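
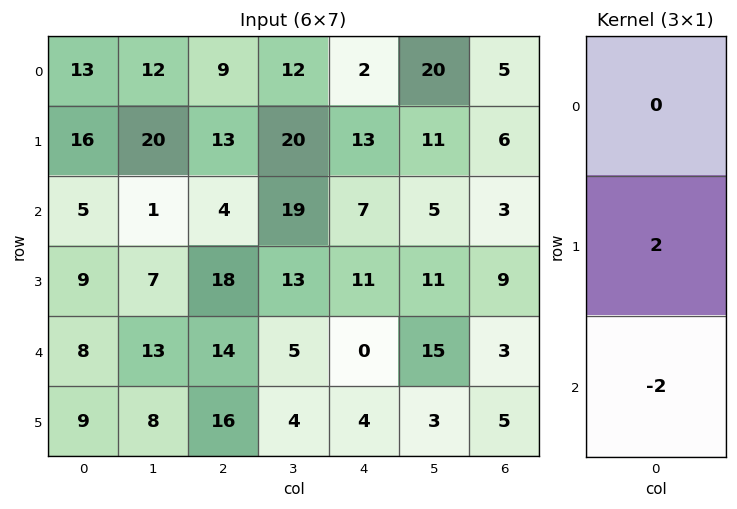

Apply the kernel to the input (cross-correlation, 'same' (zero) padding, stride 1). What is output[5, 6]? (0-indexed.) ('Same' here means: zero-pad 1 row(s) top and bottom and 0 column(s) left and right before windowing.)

The receptive field on the zero-padded input at this output position is [3 / 5 / 0]. Elementwise product with the kernel and sum: 5·2 + 0·-2.

10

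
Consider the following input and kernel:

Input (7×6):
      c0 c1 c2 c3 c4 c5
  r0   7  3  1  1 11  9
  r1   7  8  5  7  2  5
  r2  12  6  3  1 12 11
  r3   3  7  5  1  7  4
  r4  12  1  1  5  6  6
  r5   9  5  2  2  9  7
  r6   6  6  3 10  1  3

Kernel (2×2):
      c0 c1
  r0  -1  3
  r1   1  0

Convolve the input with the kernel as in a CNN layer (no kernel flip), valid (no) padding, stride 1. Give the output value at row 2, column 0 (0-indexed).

9

The receptive field on the input at this output position is [12 6 / 3 7]. Elementwise product with the kernel and sum: 12·-1 + 6·3 + 3·1.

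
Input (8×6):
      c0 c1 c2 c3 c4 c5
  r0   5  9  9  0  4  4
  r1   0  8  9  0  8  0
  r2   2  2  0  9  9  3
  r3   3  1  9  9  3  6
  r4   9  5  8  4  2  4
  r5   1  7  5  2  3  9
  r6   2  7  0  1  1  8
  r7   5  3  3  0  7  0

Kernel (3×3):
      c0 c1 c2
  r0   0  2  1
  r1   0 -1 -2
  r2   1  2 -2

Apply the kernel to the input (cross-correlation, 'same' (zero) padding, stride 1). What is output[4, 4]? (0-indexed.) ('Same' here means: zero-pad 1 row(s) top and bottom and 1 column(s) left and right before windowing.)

The receptive field on the zero-padded input at this output position is [9 3 6 / 4 2 4 / 2 3 9]. Elementwise product with the kernel and sum: 3·2 + 6·1 + 2·-1 + 4·-2 + 2·1 + 3·2 + 9·-2.

-8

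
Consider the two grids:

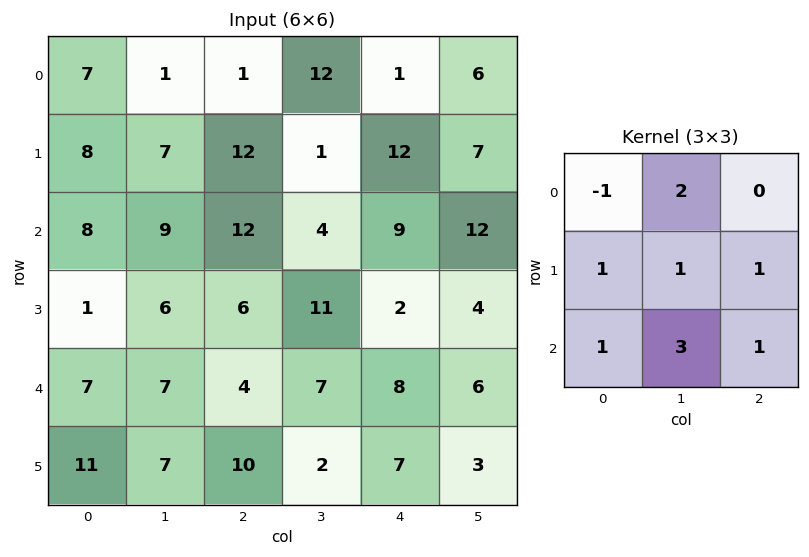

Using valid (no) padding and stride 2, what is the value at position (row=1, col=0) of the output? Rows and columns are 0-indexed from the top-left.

The receptive field on the input at this output position is [8 9 12 / 1 6 6 / 7 7 4]. Elementwise product with the kernel and sum: 8·-1 + 9·2 + 1·1 + 6·1 + 6·1 + 7·1 + 7·3 + 4·1.

55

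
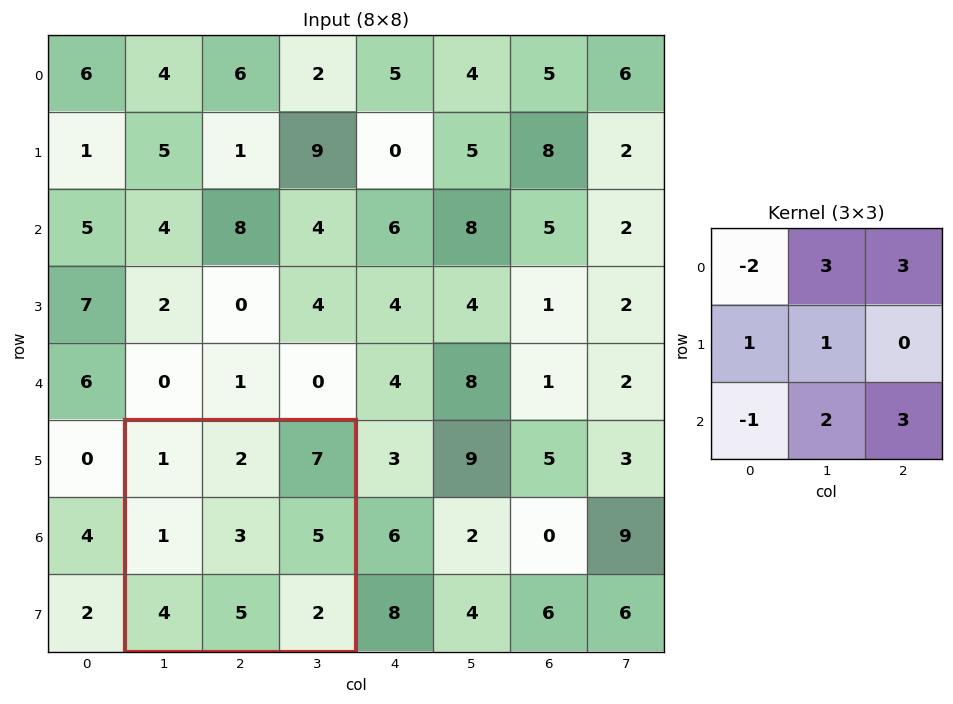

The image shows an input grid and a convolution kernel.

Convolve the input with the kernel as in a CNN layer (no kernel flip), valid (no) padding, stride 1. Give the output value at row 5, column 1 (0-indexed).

The receptive field on the input at this output position is [1 2 7 / 1 3 5 / 4 5 2]. Elementwise product with the kernel and sum: 1·-2 + 2·3 + 7·3 + 1·1 + 3·1 + 4·-1 + 5·2 + 2·3.

41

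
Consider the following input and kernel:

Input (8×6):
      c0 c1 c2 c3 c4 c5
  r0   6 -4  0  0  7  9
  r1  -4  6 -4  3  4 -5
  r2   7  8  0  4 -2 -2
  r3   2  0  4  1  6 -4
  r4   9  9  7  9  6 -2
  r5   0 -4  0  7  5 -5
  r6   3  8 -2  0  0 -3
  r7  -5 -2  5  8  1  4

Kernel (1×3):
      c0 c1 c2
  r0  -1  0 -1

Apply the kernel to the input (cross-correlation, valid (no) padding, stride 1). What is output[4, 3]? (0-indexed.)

The receptive field on the input at this output position is [9 6 -2]. Elementwise product with the kernel and sum: 9·-1 + -2·-1.

-7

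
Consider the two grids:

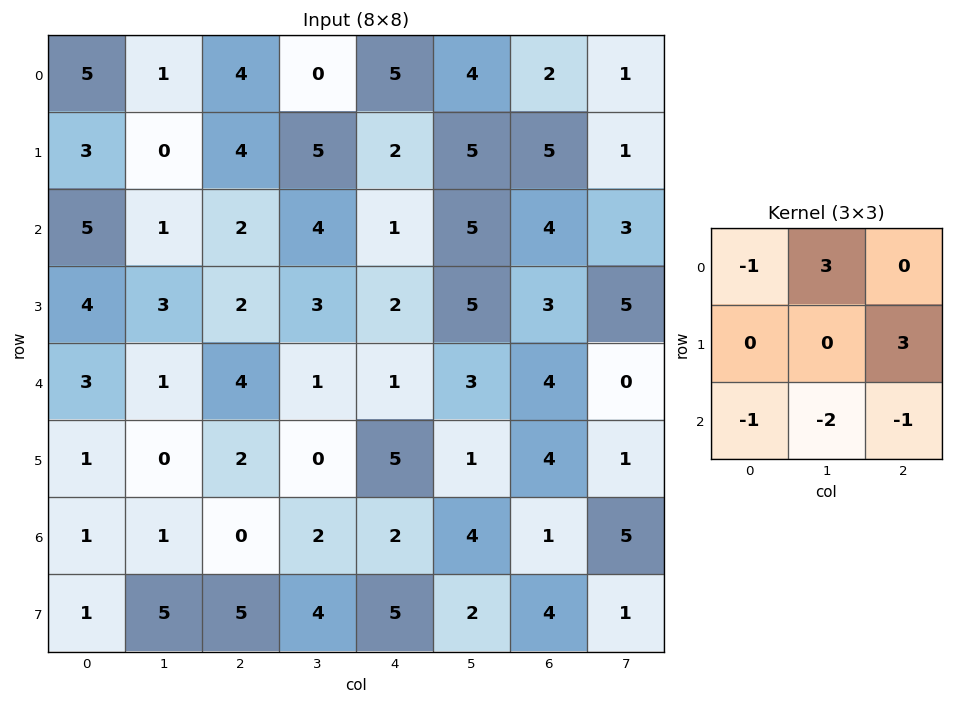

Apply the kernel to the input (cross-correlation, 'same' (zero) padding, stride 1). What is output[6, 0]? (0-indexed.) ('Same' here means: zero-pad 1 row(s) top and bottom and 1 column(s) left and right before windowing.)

-1

The receptive field on the zero-padded input at this output position is [0 1 0 / 0 1 1 / 0 1 5]. Elementwise product with the kernel and sum: 0·-1 + 1·3 + 1·3 + 0·-1 + 1·-2 + 5·-1.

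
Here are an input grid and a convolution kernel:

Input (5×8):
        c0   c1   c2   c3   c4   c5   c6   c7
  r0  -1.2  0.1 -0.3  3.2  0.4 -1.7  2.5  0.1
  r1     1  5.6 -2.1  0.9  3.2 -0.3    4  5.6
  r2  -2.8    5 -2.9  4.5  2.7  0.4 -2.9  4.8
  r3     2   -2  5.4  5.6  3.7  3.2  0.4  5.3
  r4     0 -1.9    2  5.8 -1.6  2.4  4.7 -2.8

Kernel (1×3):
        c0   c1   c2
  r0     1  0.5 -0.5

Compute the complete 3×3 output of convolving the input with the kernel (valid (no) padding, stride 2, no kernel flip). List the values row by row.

Output[0,0]: The receptive field on the input at this output position is [-1.2 0.1 -0.3]. Elementwise product with the kernel and sum: -1.2·1 + 0.1·0.5 + -0.3·-0.5.

-1 1.1 -1.7
1.15 -2 4.35
-1.95 5.7 -2.75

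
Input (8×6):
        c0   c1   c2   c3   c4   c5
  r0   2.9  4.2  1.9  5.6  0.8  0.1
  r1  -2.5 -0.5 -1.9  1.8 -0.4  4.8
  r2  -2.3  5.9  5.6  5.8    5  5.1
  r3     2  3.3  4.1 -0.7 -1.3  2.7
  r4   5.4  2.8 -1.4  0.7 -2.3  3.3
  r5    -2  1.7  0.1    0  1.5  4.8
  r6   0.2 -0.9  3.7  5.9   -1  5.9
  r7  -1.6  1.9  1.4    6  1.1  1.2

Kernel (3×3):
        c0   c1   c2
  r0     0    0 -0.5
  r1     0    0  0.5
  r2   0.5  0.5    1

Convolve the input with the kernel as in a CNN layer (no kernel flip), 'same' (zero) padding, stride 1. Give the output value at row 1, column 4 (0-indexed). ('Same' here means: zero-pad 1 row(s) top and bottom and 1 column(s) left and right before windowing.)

12.85

The receptive field on the zero-padded input at this output position is [5.6 0.8 0.1 / 1.8 -0.4 4.8 / 5.8 5 5.1]. Elementwise product with the kernel and sum: 0.1·-0.5 + 4.8·0.5 + 5.8·0.5 + 5·0.5 + 5.1·1.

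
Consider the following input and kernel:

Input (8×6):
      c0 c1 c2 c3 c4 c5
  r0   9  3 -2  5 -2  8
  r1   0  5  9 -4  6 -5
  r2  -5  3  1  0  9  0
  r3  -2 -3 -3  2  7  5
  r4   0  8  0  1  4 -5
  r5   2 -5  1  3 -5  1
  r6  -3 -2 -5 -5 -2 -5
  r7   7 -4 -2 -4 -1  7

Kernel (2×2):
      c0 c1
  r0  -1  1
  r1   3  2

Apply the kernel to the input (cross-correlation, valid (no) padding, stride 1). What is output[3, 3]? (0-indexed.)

16

The receptive field on the input at this output position is [2 7 / 1 4]. Elementwise product with the kernel and sum: 2·-1 + 7·1 + 1·3 + 4·2.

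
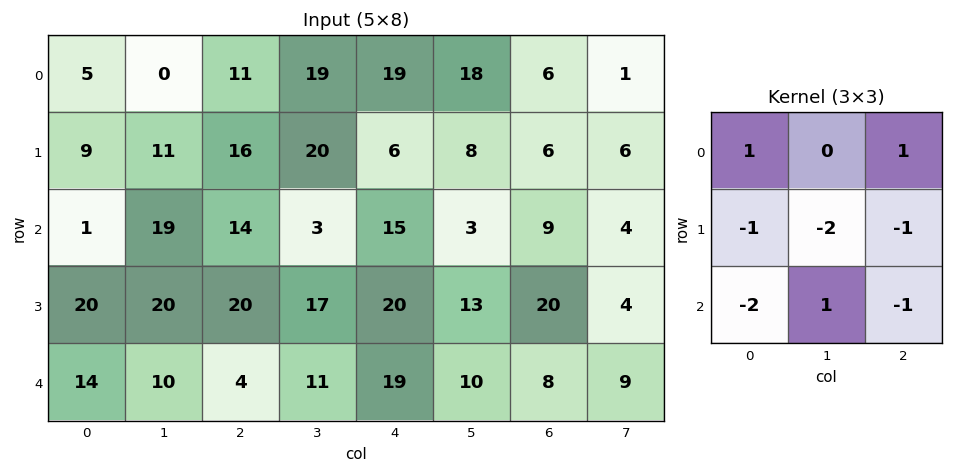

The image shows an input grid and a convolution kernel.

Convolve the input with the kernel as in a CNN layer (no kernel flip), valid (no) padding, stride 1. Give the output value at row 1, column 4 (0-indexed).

-65

The receptive field on the input at this output position is [6 8 6 / 15 3 9 / 20 13 20]. Elementwise product with the kernel and sum: 6·1 + 6·1 + 15·-1 + 3·-2 + 9·-1 + 20·-2 + 13·1 + 20·-1.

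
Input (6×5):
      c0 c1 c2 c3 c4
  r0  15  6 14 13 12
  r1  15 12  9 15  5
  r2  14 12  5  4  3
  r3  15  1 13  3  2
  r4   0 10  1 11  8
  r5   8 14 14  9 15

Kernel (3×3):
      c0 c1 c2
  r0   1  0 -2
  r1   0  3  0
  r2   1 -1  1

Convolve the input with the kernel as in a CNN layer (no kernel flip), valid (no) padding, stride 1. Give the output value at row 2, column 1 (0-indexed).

63

The receptive field on the input at this output position is [12 5 4 / 1 13 3 / 10 1 11]. Elementwise product with the kernel and sum: 12·1 + 4·-2 + 13·3 + 10·1 + 1·-1 + 11·1.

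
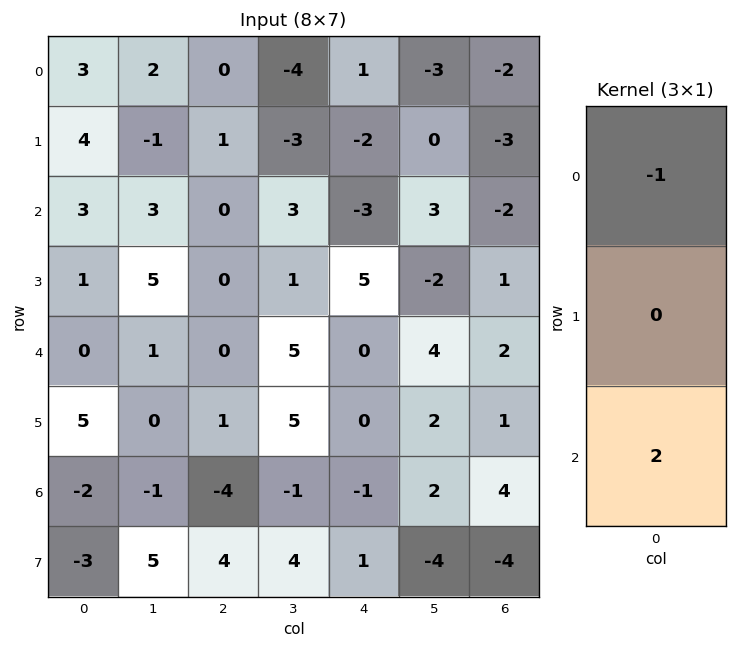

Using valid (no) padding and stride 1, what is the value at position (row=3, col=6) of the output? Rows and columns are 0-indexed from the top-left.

The receptive field on the input at this output position is [1 / 2 / 1]. Elementwise product with the kernel and sum: 1·-1 + 1·2.

1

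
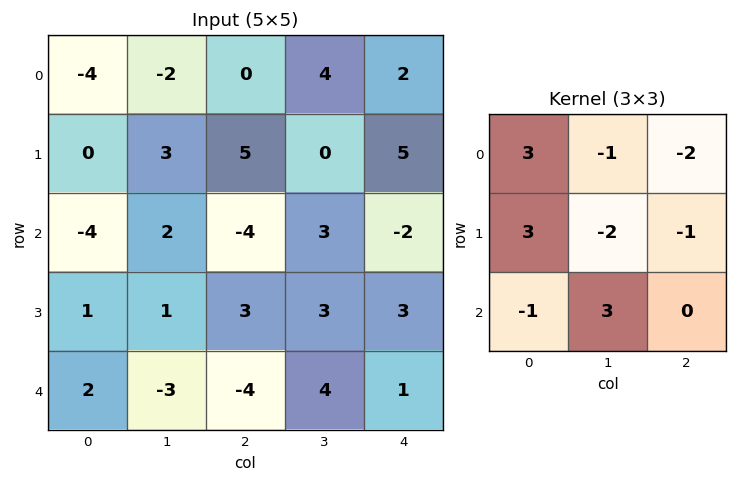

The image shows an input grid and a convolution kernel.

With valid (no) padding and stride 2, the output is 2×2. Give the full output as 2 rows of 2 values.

Output[0,0]: The receptive field on the input at this output position is [-4 -2 0 / 0 3 5 / -4 2 -4]. Elementwise product with the kernel and sum: -4·3 + -2·-1 + 0·-2 + 0·3 + 3·-2 + 5·-1 + -4·-1 + 2·3.
Output[0,1]: The receptive field on the input at this output position is [0 4 2 / 5 0 5 / -4 3 -2]. Elementwise product with the kernel and sum: 0·3 + 4·-1 + 2·-2 + 5·3 + 0·-2 + 5·-1 + -4·-1 + 3·3.

-11 15
-19 5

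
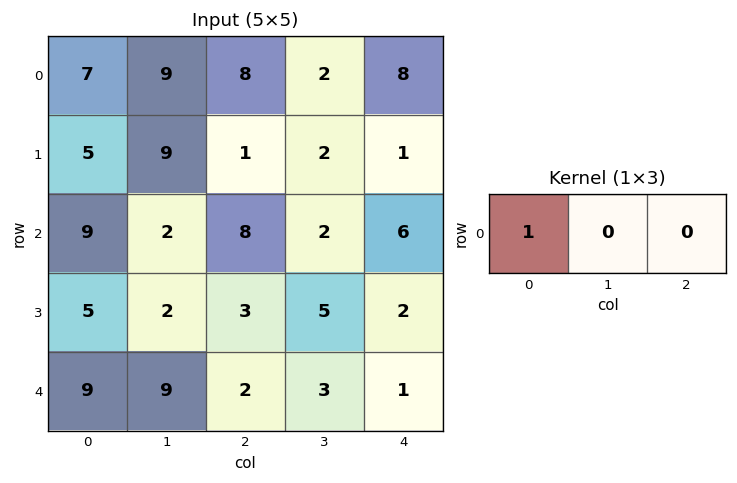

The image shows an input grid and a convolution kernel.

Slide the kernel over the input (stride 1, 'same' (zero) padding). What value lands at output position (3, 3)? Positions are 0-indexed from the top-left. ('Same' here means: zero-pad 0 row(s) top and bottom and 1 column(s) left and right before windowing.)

3

The receptive field on the zero-padded input at this output position is [3 5 2]. Elementwise product with the kernel and sum: 3·1.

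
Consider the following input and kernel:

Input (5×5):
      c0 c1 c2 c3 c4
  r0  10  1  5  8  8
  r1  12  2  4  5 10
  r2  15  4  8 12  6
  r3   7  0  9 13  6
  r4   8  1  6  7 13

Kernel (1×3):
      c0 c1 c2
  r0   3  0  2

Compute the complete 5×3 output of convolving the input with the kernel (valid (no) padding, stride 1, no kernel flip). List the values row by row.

40 19 31
44 16 32
61 36 36
39 26 39
36 17 44

Output[0,0]: The receptive field on the input at this output position is [10 1 5]. Elementwise product with the kernel and sum: 10·3 + 5·2.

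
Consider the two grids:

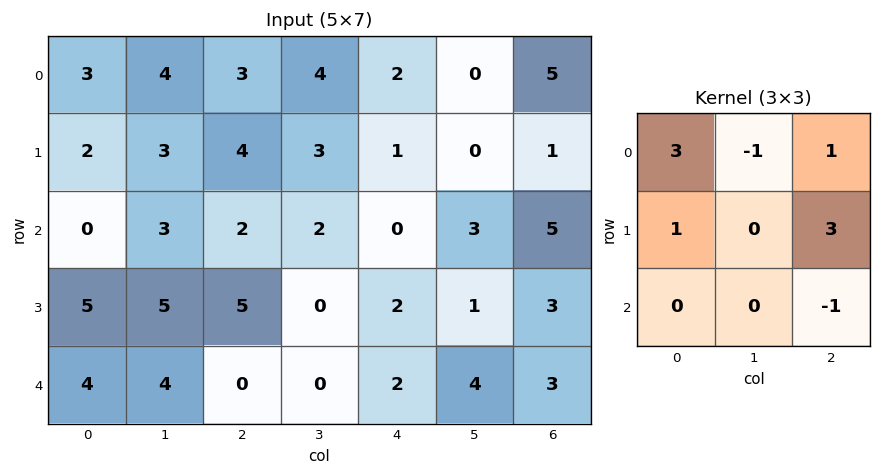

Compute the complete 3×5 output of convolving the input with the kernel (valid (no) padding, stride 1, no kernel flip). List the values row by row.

20 23 14 10 10
8 17 10 18 16
19 14 13 8 10

Output[0,0]: The receptive field on the input at this output position is [3 4 3 / 2 3 4 / 0 3 2]. Elementwise product with the kernel and sum: 3·3 + 4·-1 + 3·1 + 2·1 + 4·3 + 2·-1.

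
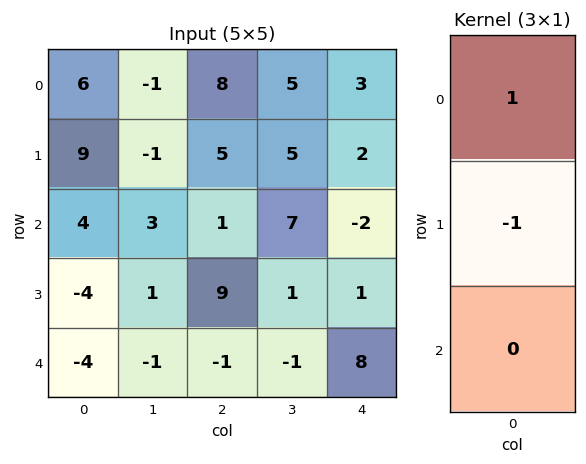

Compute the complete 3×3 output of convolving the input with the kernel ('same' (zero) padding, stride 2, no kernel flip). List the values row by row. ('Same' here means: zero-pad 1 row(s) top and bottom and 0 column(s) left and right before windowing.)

-6 -8 -3
5 4 4
0 10 -7

Output[0,0]: The receptive field on the zero-padded input at this output position is [0 / 6 / 9]. Elementwise product with the kernel and sum: 0·1 + 6·-1.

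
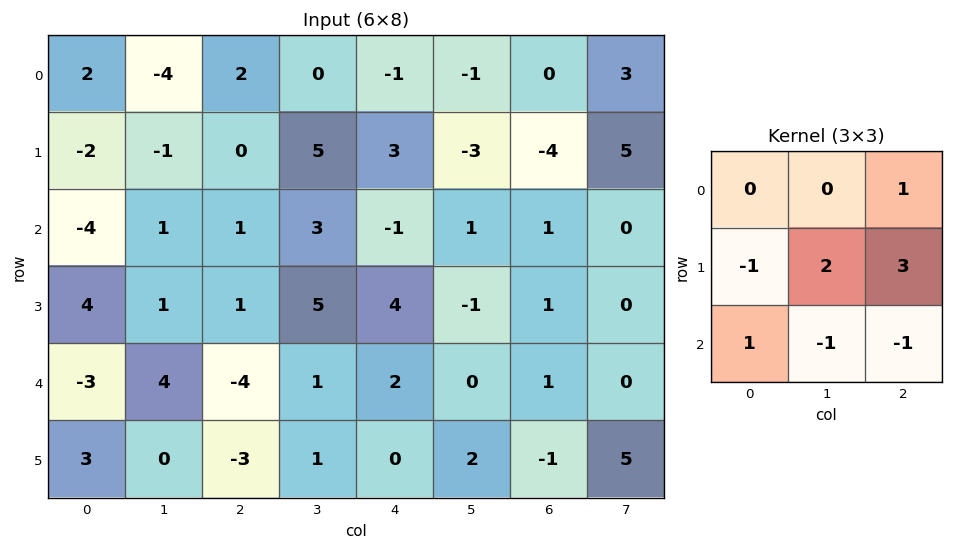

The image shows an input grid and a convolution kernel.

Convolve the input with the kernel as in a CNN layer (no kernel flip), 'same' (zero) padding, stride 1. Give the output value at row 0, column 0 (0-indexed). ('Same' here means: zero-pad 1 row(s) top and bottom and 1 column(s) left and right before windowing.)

-5

The receptive field on the zero-padded input at this output position is [0 0 0 / 0 2 -4 / 0 -2 -1]. Elementwise product with the kernel and sum: 0·1 + 0·-1 + 2·2 + -4·3 + 0·1 + -2·-1 + -1·-1.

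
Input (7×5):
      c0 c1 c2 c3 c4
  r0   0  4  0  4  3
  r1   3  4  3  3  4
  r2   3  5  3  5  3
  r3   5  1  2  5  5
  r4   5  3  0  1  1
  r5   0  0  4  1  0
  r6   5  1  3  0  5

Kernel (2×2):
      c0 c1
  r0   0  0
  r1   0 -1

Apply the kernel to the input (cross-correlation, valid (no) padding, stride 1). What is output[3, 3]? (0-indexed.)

-1

The receptive field on the input at this output position is [5 5 / 1 1]. Elementwise product with the kernel and sum: 1·-1.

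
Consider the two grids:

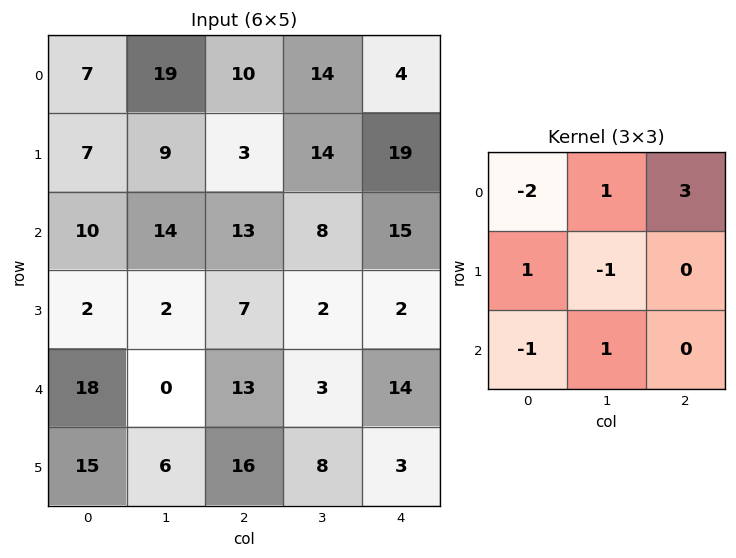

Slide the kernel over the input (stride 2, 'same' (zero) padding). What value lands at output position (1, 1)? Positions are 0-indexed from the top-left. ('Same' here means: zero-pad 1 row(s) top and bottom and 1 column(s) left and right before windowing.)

33

The receptive field on the zero-padded input at this output position is [9 3 14 / 14 13 8 / 2 7 2]. Elementwise product with the kernel and sum: 9·-2 + 3·1 + 14·3 + 14·1 + 13·-1 + 2·-1 + 7·1.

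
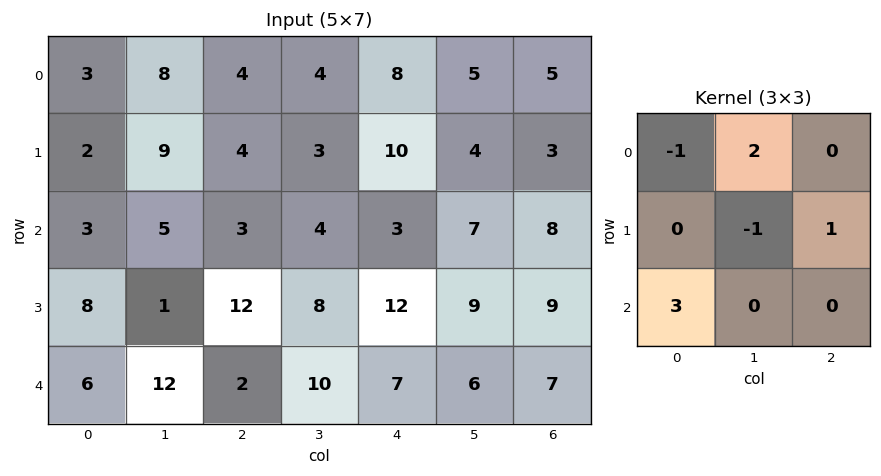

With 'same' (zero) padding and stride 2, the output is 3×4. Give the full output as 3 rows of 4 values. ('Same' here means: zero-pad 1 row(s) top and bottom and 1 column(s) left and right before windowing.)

Output[0,0]: The receptive field on the zero-padded input at this output position is [0 0 0 / 0 3 8 / 0 2 9]. Elementwise product with the kernel and sum: 0·-1 + 0·2 + 3·-1 + 8·1 + 0·3.

5 27 6 7
6 3 45 21
22 31 15 2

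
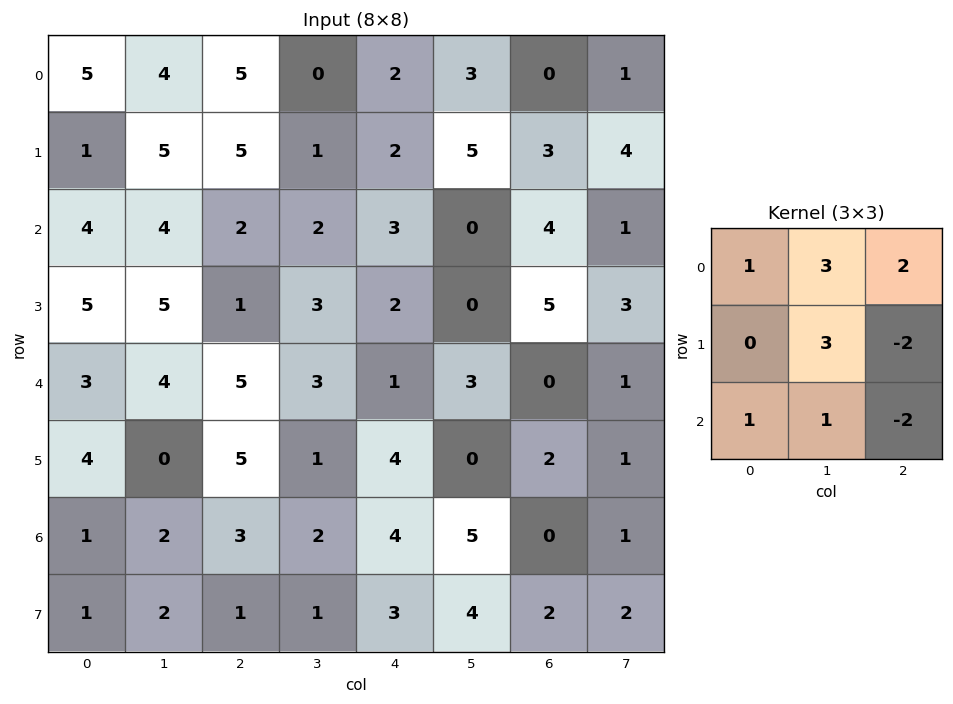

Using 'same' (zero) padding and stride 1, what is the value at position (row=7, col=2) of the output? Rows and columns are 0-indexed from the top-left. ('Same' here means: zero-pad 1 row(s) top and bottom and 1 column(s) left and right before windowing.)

16

The receptive field on the zero-padded input at this output position is [2 3 2 / 2 1 1 / 0 0 0]. Elementwise product with the kernel and sum: 2·1 + 3·3 + 2·2 + 1·3 + 1·-2 + 0·1 + 0·1 + 0·-2.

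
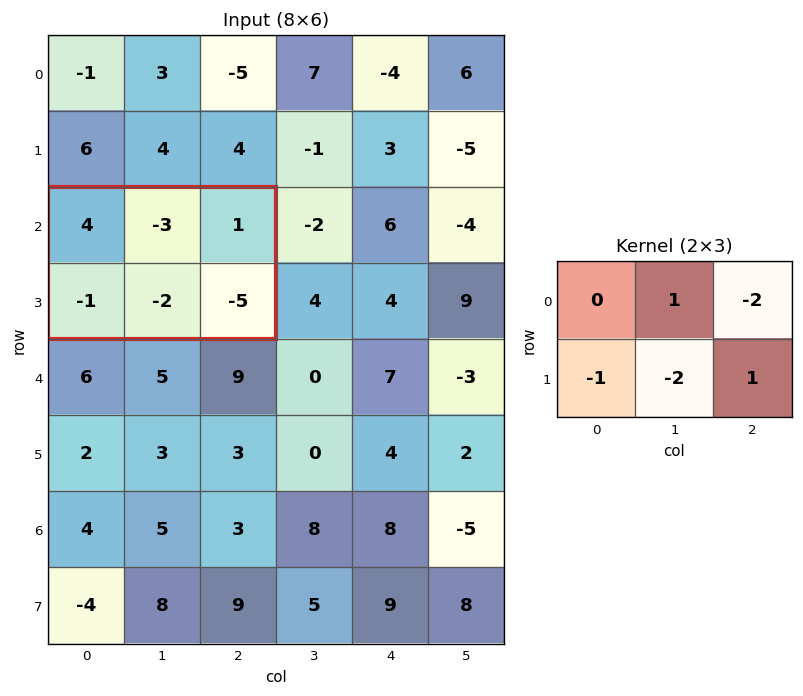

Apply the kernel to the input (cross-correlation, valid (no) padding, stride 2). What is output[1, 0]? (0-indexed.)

-5

The receptive field on the input at this output position is [4 -3 1 / -1 -2 -5]. Elementwise product with the kernel and sum: -3·1 + 1·-2 + -1·-1 + -2·-2 + -5·1.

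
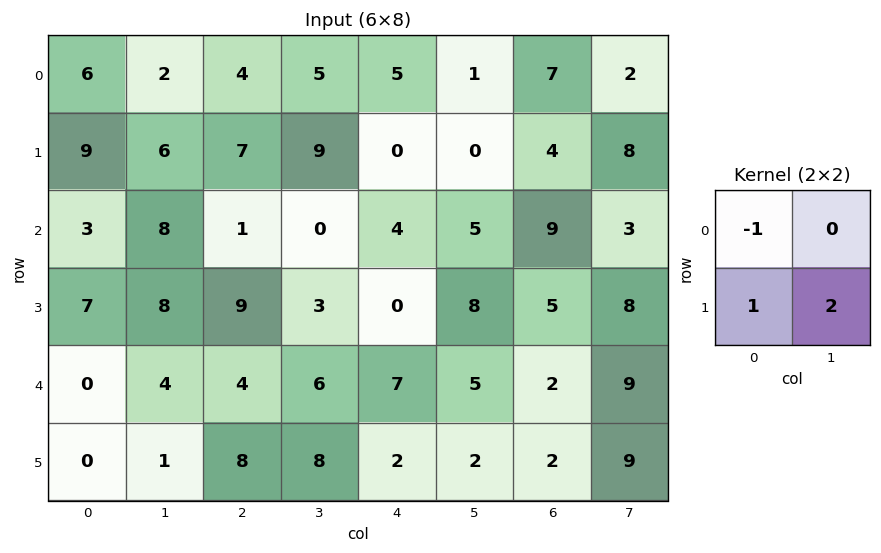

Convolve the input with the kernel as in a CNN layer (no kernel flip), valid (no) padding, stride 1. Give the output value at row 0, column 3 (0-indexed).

The receptive field on the input at this output position is [5 5 / 9 0]. Elementwise product with the kernel and sum: 5·-1 + 9·1 + 0·2.

4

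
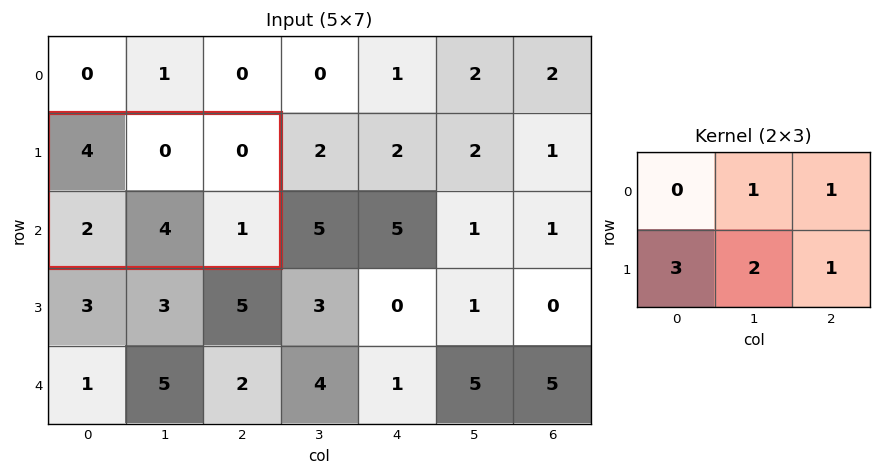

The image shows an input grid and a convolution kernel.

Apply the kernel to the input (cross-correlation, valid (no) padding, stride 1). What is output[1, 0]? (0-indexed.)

15

The receptive field on the input at this output position is [4 0 0 / 2 4 1]. Elementwise product with the kernel and sum: 0·1 + 0·1 + 2·3 + 4·2 + 1·1.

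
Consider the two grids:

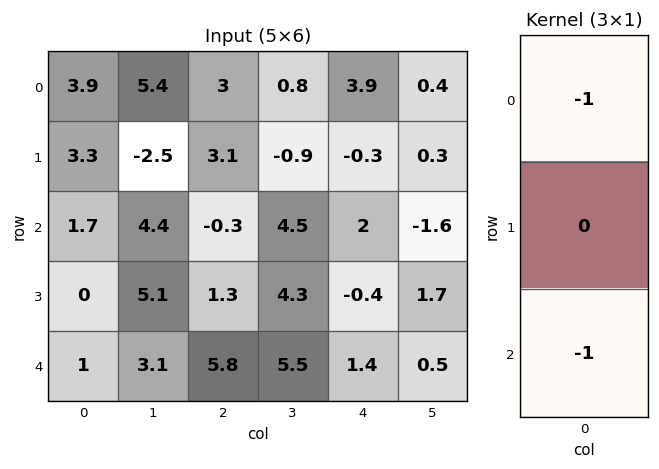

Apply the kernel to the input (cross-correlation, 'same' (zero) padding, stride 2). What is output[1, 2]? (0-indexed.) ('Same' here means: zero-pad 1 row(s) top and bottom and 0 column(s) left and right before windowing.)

0.7

The receptive field on the zero-padded input at this output position is [-0.3 / 2 / -0.4]. Elementwise product with the kernel and sum: -0.3·-1 + -0.4·-1.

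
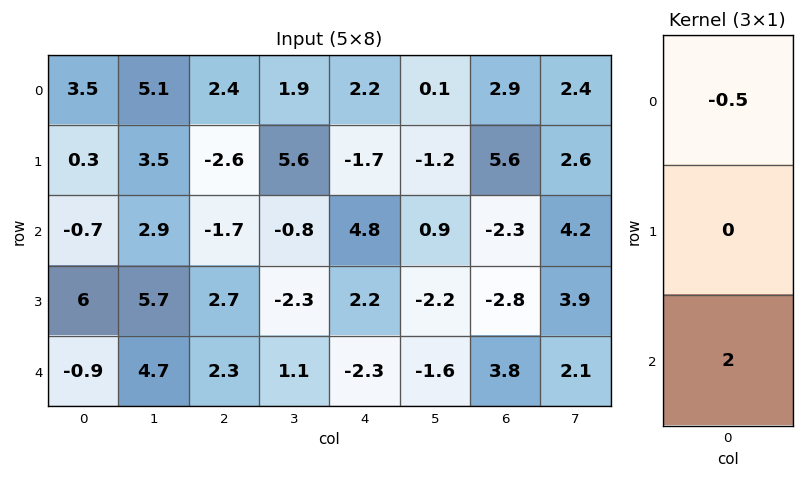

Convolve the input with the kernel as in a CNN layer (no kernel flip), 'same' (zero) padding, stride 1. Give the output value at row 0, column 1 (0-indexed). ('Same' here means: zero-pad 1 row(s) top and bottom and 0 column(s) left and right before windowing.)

The receptive field on the zero-padded input at this output position is [0 / 5.1 / 3.5]. Elementwise product with the kernel and sum: 0·-0.5 + 3.5·2.

7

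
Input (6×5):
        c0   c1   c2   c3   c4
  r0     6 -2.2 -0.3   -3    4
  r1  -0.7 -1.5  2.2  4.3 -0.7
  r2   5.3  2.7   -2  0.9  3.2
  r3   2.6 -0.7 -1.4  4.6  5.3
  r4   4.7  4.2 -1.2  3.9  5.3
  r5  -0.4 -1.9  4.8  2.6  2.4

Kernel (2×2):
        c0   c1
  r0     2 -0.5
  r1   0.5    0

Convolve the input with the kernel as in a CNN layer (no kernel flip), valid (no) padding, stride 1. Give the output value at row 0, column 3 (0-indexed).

-5.85

The receptive field on the input at this output position is [-3 4 / 4.3 -0.7]. Elementwise product with the kernel and sum: -3·2 + 4·-0.5 + 4.3·0.5.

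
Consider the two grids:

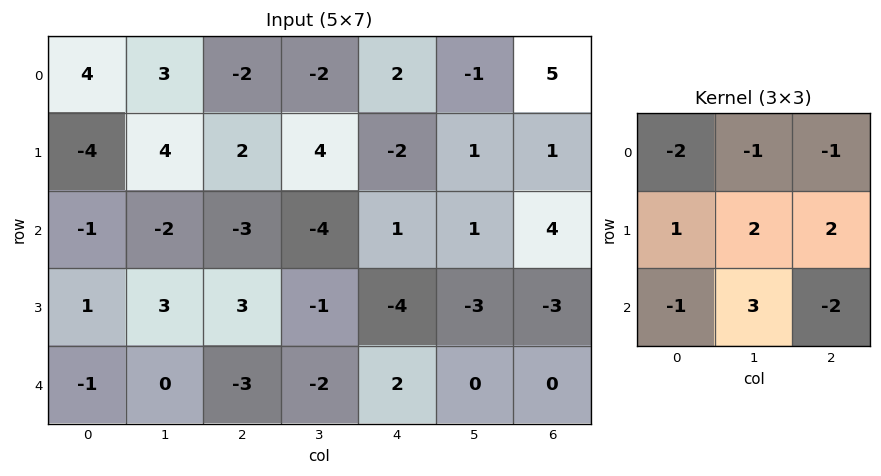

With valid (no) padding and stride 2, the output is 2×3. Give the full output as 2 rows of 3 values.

Output[0,0]: The receptive field on the input at this output position is [4 3 -2 / -4 4 2 / -1 -2 -3]. Elementwise product with the kernel and sum: 4·-2 + 3·-1 + -2·-1 + -4·1 + 4·2 + 2·2 + -1·-1 + -2·3 + -3·-2.

0 -1 -12
27 -5 -25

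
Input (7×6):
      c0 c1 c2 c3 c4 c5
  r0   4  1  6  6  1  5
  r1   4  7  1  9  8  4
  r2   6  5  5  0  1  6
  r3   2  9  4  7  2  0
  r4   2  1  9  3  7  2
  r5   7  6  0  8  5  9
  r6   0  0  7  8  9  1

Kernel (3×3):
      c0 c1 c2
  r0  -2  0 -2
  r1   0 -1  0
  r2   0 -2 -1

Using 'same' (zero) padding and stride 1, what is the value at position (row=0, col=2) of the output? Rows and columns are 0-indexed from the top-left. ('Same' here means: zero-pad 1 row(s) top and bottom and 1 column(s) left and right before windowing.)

The receptive field on the zero-padded input at this output position is [0 0 0 / 1 6 6 / 7 1 9]. Elementwise product with the kernel and sum: 0·-2 + 0·-2 + 6·-1 + 1·-2 + 9·-1.

-17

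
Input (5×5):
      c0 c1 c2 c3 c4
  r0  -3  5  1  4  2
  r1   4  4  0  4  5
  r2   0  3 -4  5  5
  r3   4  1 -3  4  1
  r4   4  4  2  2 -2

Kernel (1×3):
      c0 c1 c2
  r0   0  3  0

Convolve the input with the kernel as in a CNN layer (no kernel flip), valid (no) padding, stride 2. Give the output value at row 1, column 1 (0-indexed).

15

The receptive field on the input at this output position is [-4 5 5]. Elementwise product with the kernel and sum: 5·3.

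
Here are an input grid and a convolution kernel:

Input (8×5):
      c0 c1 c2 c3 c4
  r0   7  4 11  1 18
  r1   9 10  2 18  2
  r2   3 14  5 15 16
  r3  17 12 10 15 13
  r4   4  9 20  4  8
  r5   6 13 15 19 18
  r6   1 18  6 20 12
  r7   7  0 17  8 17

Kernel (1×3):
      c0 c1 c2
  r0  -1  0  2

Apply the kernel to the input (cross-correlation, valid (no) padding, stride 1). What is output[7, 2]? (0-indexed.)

The receptive field on the input at this output position is [17 8 17]. Elementwise product with the kernel and sum: 17·-1 + 17·2.

17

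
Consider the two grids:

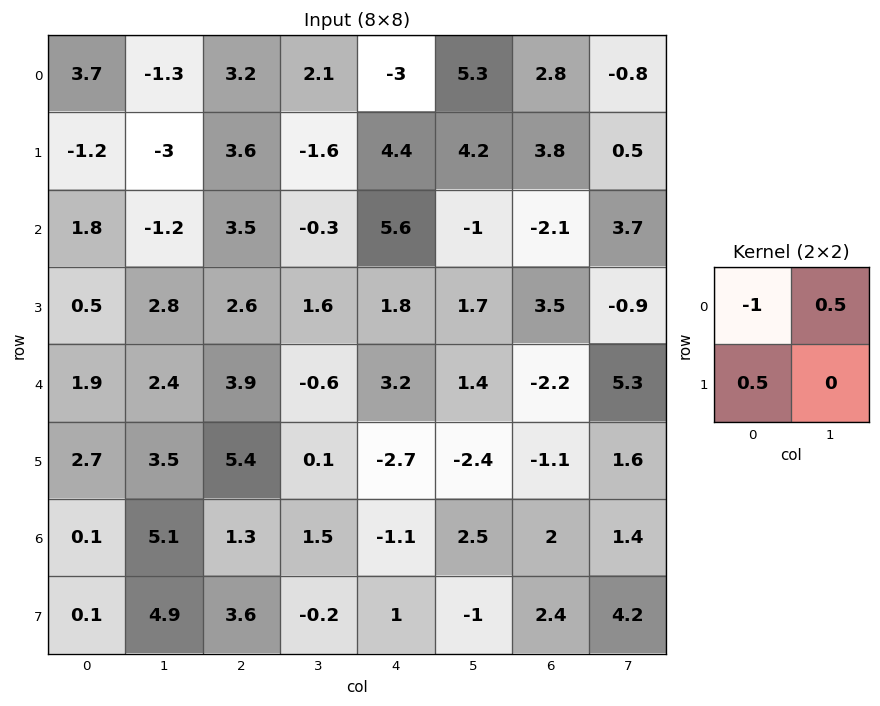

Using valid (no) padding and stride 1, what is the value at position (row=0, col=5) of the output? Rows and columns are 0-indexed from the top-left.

The receptive field on the input at this output position is [5.3 2.8 / 4.2 3.8]. Elementwise product with the kernel and sum: 5.3·-1 + 2.8·0.5 + 4.2·0.5.

-1.8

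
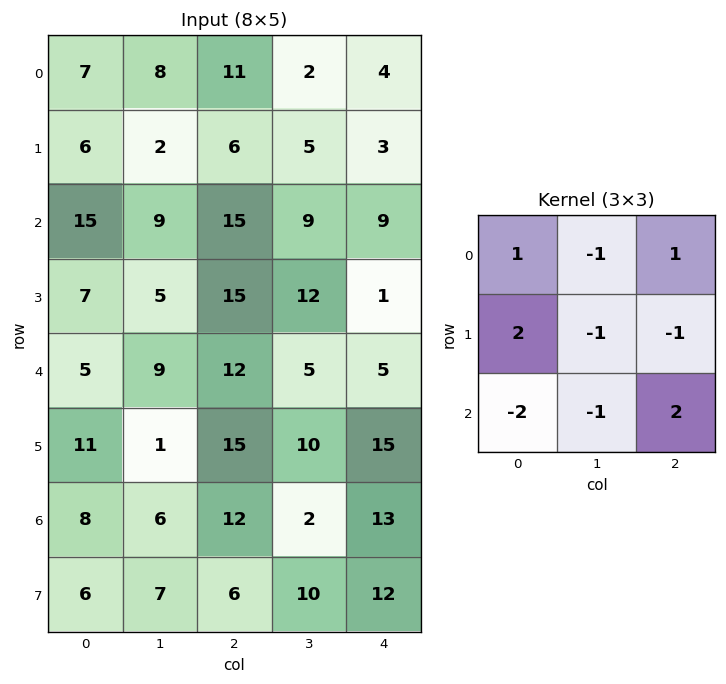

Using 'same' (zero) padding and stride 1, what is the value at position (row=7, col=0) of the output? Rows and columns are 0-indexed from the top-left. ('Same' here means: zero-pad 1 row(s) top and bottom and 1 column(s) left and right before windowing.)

The receptive field on the zero-padded input at this output position is [0 8 6 / 0 6 7 / 0 0 0]. Elementwise product with the kernel and sum: 0·1 + 8·-1 + 6·1 + 0·2 + 6·-1 + 7·-1 + 0·-2 + 0·-1 + 0·2.

-15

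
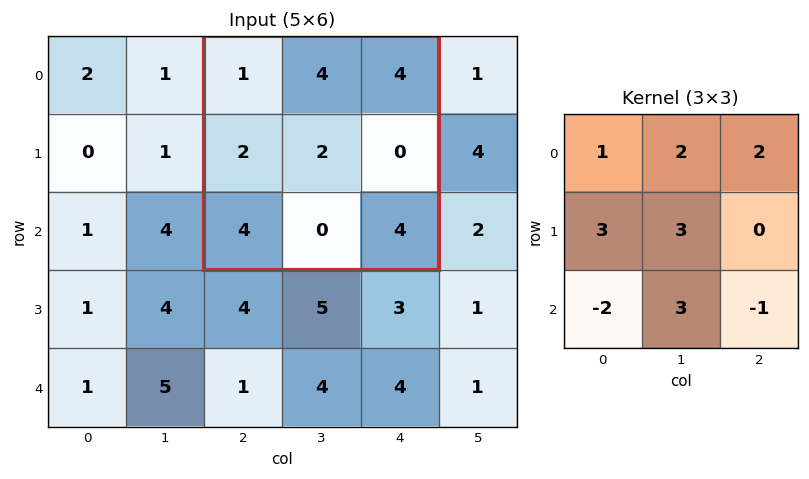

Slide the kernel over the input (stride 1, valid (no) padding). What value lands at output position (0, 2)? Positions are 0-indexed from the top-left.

17

The receptive field on the input at this output position is [1 4 4 / 2 2 0 / 4 0 4]. Elementwise product with the kernel and sum: 1·1 + 4·2 + 4·2 + 2·3 + 2·3 + 4·-2 + 0·3 + 4·-1.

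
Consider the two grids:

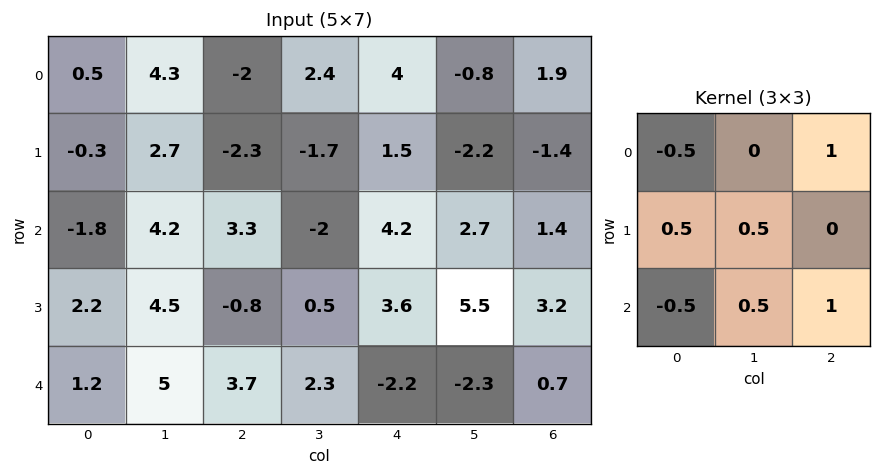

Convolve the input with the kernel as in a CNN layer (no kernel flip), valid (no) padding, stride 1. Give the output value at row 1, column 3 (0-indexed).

The receptive field on the input at this output position is [-1.7 1.5 -2.2 / -2 4.2 2.7 / 0.5 3.6 5.5]. Elementwise product with the kernel and sum: -1.7·-0.5 + -2.2·1 + -2·0.5 + 4.2·0.5 + 0.5·-0.5 + 3.6·0.5 + 5.5·1.

6.8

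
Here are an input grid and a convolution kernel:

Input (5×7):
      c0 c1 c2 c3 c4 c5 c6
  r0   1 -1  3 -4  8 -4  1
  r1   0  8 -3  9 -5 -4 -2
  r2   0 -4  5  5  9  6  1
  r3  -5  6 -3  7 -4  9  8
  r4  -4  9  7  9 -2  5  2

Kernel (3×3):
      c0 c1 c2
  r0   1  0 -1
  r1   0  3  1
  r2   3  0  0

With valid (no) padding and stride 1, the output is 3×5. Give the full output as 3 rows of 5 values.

19 -9 32 -4 20
-19 37 17 67 4
-2 16 34 23 37

Output[0,0]: The receptive field on the input at this output position is [1 -1 3 / 0 8 -3 / 0 -4 5]. Elementwise product with the kernel and sum: 1·1 + 3·-1 + 8·3 + -3·1 + 0·3.
Output[0,1]: The receptive field on the input at this output position is [-1 3 -4 / 8 -3 9 / -4 5 5]. Elementwise product with the kernel and sum: -1·1 + -4·-1 + -3·3 + 9·1 + -4·3.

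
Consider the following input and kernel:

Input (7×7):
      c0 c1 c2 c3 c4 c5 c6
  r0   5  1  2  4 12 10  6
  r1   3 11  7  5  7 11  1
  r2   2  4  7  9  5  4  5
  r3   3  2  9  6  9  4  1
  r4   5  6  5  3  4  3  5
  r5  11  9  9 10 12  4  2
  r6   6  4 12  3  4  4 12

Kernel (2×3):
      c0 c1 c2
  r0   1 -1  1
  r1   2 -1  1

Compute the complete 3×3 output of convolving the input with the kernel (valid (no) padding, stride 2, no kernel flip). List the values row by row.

Output[0,0]: The receptive field on the input at this output position is [5 1 2 / 3 11 7]. Elementwise product with the kernel and sum: 5·1 + 1·-1 + 2·1 + 3·2 + 11·-1 + 7·1.
Output[0,1]: The receptive field on the input at this output position is [2 4 12 / 7 5 7]. Elementwise product with the kernel and sum: 2·1 + 4·-1 + 12·1 + 7·2 + 5·-1 + 7·1.

8 26 12
18 24 21
26 26 28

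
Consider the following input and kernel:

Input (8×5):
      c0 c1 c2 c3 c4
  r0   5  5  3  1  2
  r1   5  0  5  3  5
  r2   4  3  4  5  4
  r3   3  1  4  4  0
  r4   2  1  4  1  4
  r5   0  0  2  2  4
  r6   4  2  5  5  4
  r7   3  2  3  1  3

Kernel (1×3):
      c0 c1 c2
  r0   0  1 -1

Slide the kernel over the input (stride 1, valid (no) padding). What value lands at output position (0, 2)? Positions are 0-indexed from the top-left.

The receptive field on the input at this output position is [3 1 2]. Elementwise product with the kernel and sum: 1·1 + 2·-1.

-1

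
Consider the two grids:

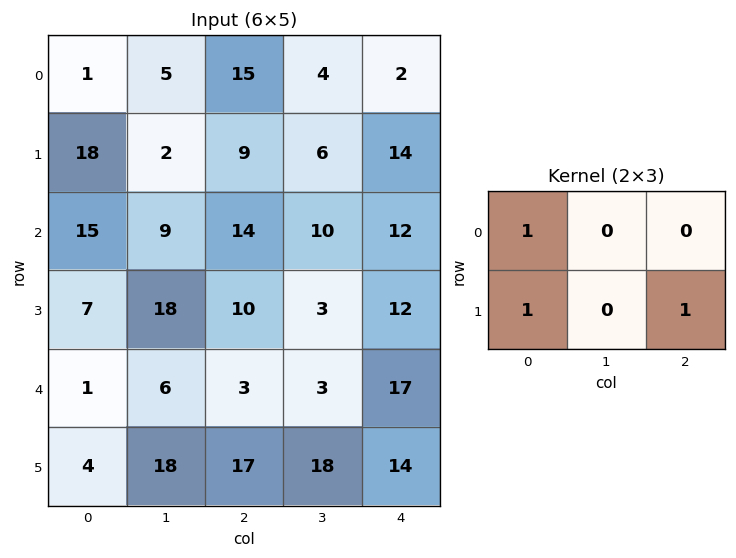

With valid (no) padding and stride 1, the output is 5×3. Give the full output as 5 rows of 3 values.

Output[0,0]: The receptive field on the input at this output position is [1 5 15 / 18 2 9]. Elementwise product with the kernel and sum: 1·1 + 18·1 + 9·1.
Output[0,1]: The receptive field on the input at this output position is [5 15 4 / 2 9 6]. Elementwise product with the kernel and sum: 5·1 + 2·1 + 6·1.

28 13 38
47 21 35
32 30 36
11 27 30
22 42 34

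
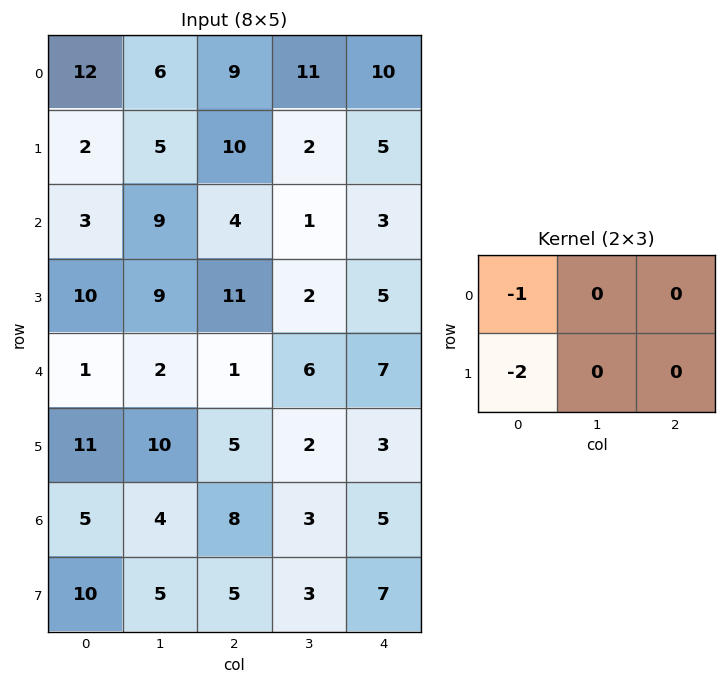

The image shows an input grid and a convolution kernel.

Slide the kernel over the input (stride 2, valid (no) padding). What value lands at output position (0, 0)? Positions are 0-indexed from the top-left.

-16

The receptive field on the input at this output position is [12 6 9 / 2 5 10]. Elementwise product with the kernel and sum: 12·-1 + 2·-2.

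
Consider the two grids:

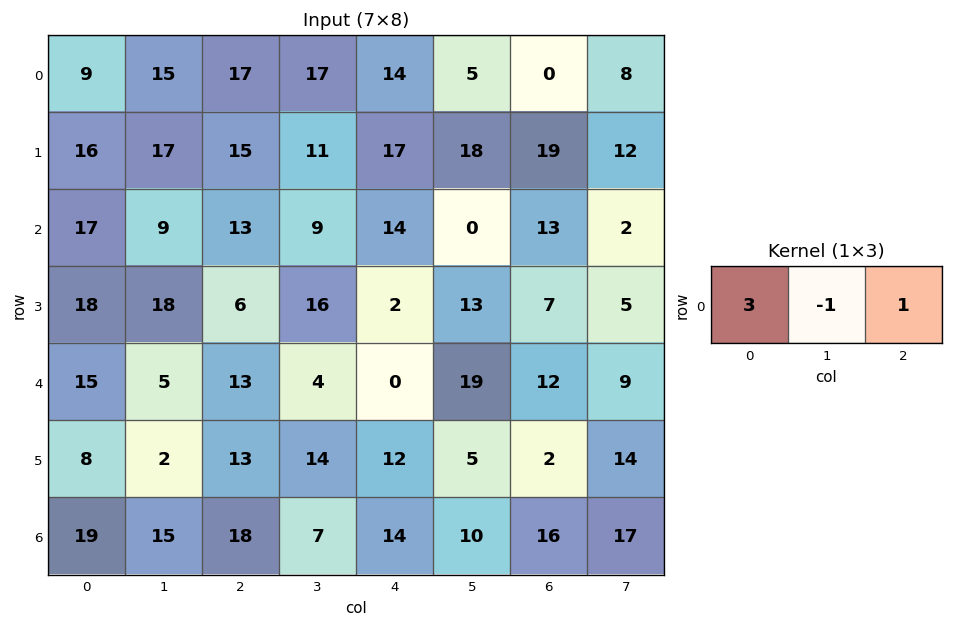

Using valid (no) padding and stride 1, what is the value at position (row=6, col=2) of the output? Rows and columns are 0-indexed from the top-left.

61

The receptive field on the input at this output position is [18 7 14]. Elementwise product with the kernel and sum: 18·3 + 7·-1 + 14·1.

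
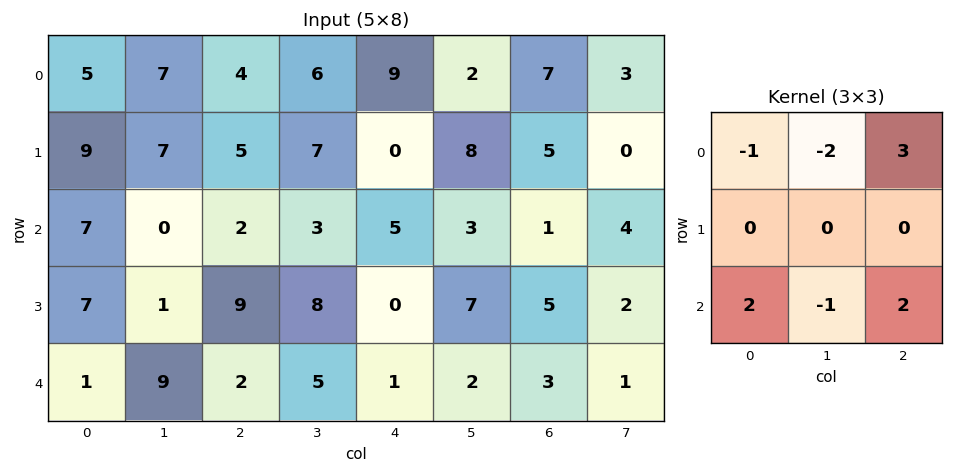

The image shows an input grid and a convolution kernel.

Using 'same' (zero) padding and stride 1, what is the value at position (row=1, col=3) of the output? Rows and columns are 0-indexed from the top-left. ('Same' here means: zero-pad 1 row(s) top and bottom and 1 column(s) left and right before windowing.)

The receptive field on the zero-padded input at this output position is [4 6 9 / 5 7 0 / 2 3 5]. Elementwise product with the kernel and sum: 4·-1 + 6·-2 + 9·3 + 2·2 + 3·-1 + 5·2.

22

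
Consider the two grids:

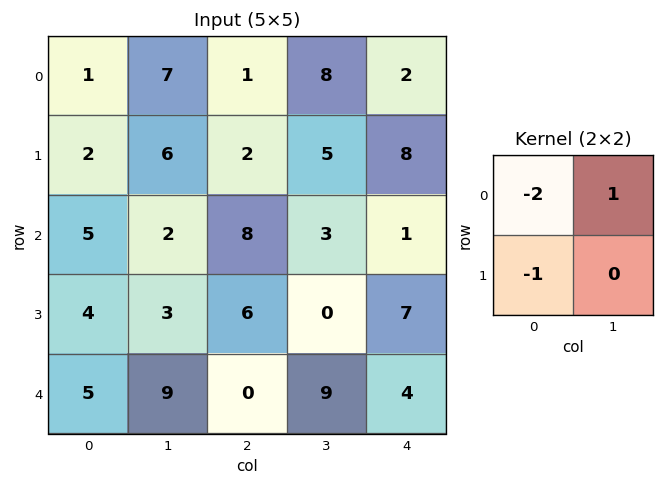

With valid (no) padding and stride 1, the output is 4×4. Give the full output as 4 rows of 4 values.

3 -19 4 -19
-3 -12 -7 -5
-12 1 -19 -5
-10 -9 -12 -2

Output[0,0]: The receptive field on the input at this output position is [1 7 / 2 6]. Elementwise product with the kernel and sum: 1·-2 + 7·1 + 2·-1.
Output[0,1]: The receptive field on the input at this output position is [7 1 / 6 2]. Elementwise product with the kernel and sum: 7·-2 + 1·1 + 6·-1.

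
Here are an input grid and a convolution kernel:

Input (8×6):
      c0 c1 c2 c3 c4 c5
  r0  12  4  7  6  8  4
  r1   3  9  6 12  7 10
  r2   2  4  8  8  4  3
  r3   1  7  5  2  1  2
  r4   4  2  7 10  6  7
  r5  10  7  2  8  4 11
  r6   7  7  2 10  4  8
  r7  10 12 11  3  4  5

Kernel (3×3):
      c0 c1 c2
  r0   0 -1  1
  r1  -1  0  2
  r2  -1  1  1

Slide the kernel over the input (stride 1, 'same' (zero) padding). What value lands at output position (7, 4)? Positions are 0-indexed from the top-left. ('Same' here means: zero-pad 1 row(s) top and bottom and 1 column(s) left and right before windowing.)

The receptive field on the zero-padded input at this output position is [10 4 8 / 3 4 5 / 0 0 0]. Elementwise product with the kernel and sum: 4·-1 + 8·1 + 3·-1 + 5·2 + 0·-1 + 0·1 + 0·1.

11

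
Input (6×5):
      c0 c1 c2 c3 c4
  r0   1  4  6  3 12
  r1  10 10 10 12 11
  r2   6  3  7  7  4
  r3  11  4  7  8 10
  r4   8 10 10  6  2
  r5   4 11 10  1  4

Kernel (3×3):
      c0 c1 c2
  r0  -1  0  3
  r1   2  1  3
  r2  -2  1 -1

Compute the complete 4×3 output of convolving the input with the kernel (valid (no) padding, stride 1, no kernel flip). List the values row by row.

Output[0,0]: The receptive field on the input at this output position is [1 4 6 / 10 10 10 / 6 3 7]. Elementwise product with the kernel and sum: 1·-1 + 6·3 + 10·2 + 10·1 + 10·3 + 6·-2 + 3·1 + 7·-1.

61 65 84
31 51 40
46 41 41
59 55 32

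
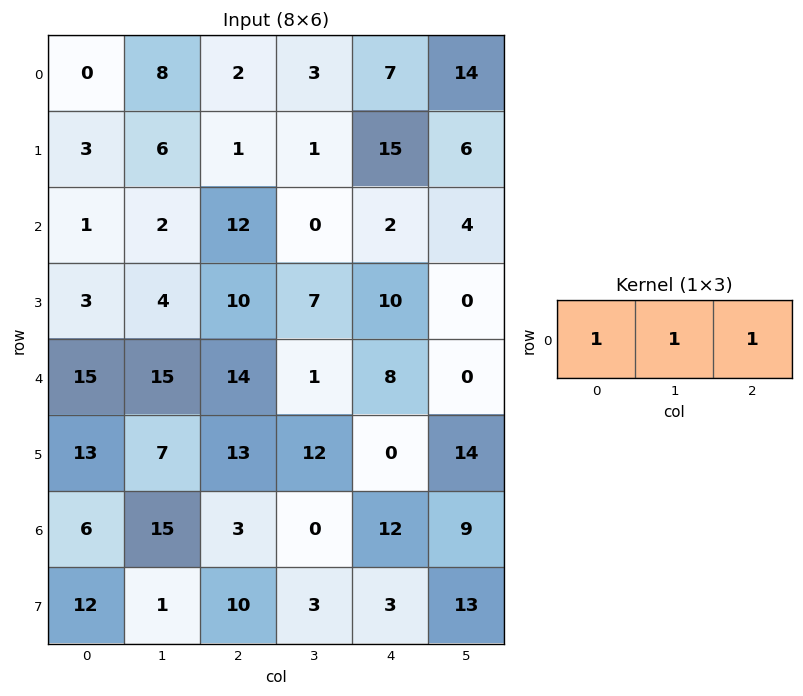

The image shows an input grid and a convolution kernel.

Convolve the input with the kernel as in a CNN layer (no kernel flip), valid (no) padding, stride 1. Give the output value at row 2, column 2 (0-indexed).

14

The receptive field on the input at this output position is [12 0 2]. Elementwise product with the kernel and sum: 12·1 + 0·1 + 2·1.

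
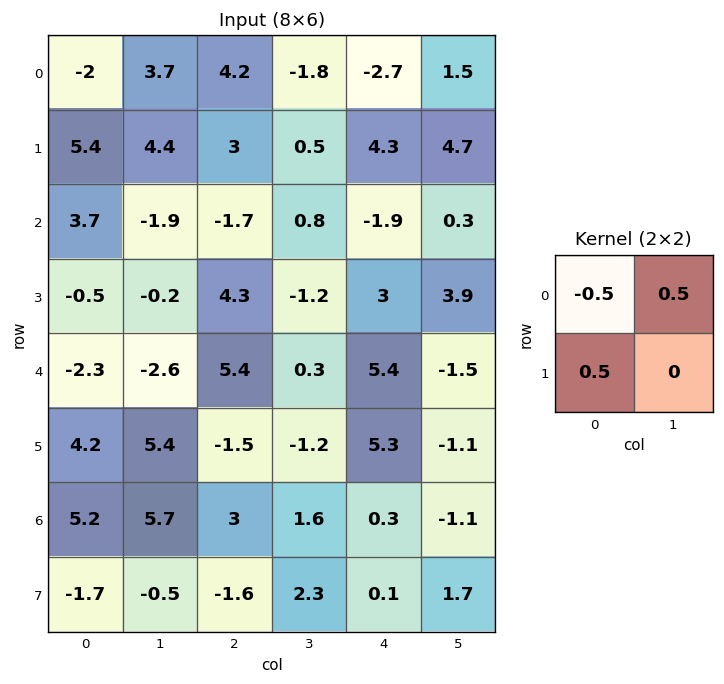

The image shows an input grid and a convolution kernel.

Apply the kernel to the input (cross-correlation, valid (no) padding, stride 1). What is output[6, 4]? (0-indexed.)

-0.65

The receptive field on the input at this output position is [0.3 -1.1 / 0.1 1.7]. Elementwise product with the kernel and sum: 0.3·-0.5 + -1.1·0.5 + 0.1·0.5.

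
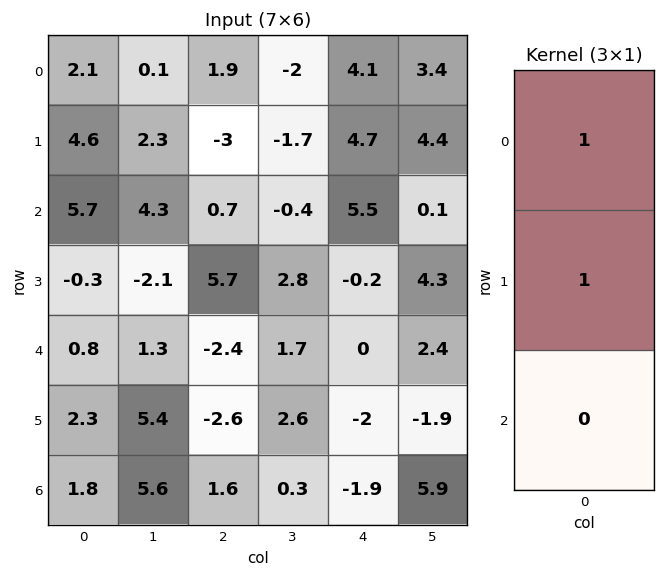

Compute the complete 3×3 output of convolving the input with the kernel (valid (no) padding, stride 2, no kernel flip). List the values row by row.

Output[0,0]: The receptive field on the input at this output position is [2.1 / 4.6 / 5.7]. Elementwise product with the kernel and sum: 2.1·1 + 4.6·1.
Output[0,1]: The receptive field on the input at this output position is [1.9 / -3 / 0.7]. Elementwise product with the kernel and sum: 1.9·1 + -3·1.

6.7 -1.1 8.8
5.4 6.4 5.3
3.1 -5 -2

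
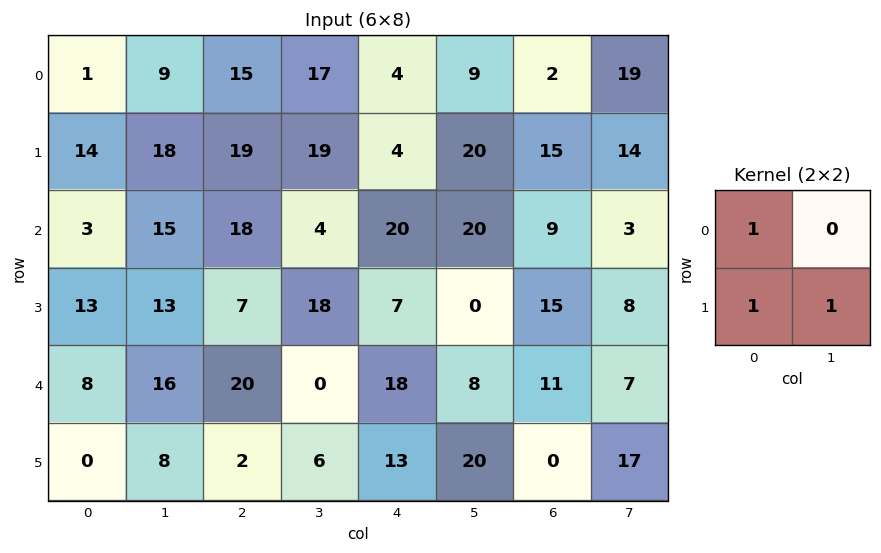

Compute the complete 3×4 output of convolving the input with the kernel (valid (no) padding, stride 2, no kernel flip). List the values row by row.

Output[0,0]: The receptive field on the input at this output position is [1 9 / 14 18]. Elementwise product with the kernel and sum: 1·1 + 14·1 + 18·1.
Output[0,1]: The receptive field on the input at this output position is [15 17 / 19 19]. Elementwise product with the kernel and sum: 15·1 + 19·1 + 19·1.

33 53 28 31
29 43 27 32
16 28 51 28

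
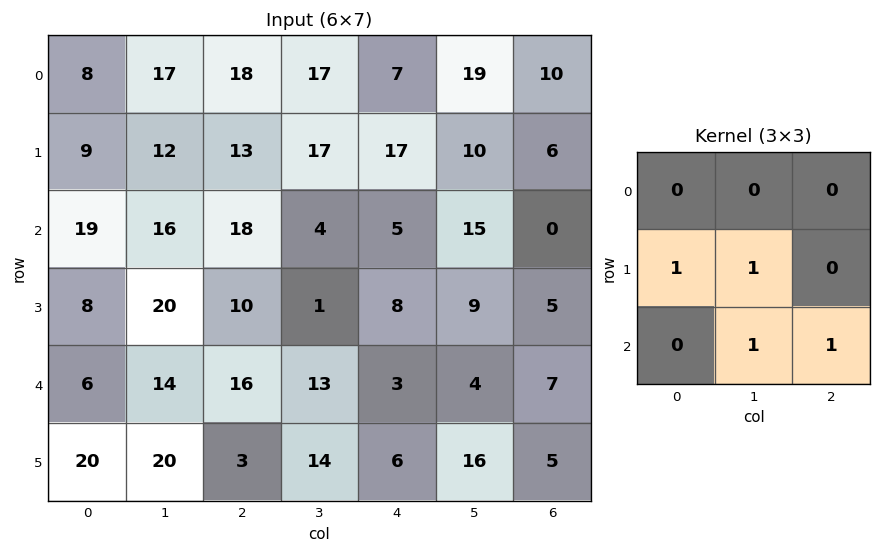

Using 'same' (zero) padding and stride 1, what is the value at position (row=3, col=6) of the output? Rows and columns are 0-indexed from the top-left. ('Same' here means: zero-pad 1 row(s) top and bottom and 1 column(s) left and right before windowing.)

21

The receptive field on the zero-padded input at this output position is [15 0 0 / 9 5 0 / 4 7 0]. Elementwise product with the kernel and sum: 9·1 + 5·1 + 7·1 + 0·1.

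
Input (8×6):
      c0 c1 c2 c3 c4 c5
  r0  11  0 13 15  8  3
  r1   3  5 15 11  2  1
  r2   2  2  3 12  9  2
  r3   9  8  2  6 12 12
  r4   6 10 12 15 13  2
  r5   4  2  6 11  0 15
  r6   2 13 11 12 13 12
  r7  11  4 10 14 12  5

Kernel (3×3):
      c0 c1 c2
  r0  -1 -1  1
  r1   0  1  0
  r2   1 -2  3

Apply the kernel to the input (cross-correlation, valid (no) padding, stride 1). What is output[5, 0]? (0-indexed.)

The receptive field on the input at this output position is [4 2 6 / 2 13 11 / 11 4 10]. Elementwise product with the kernel and sum: 4·-1 + 2·-1 + 6·1 + 13·1 + 11·1 + 4·-2 + 10·3.

46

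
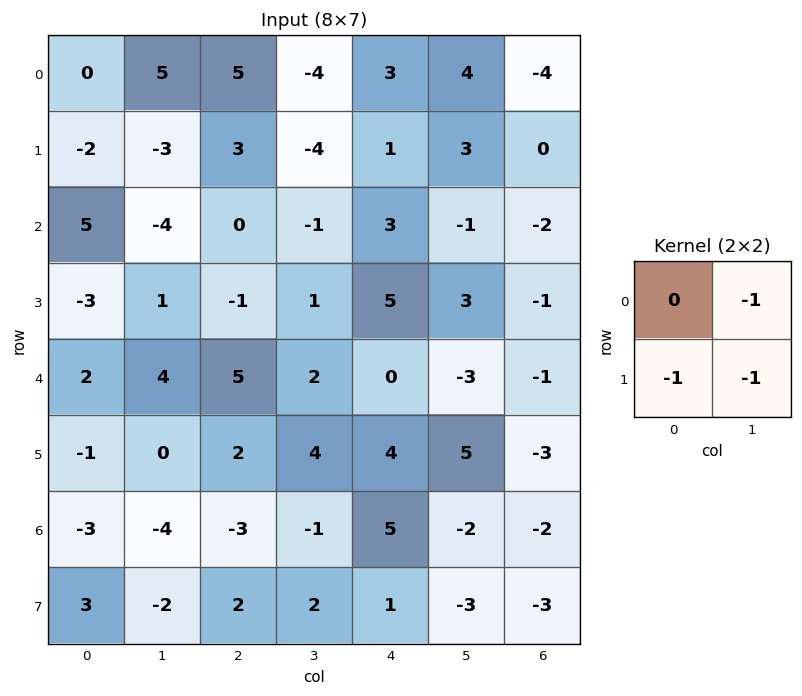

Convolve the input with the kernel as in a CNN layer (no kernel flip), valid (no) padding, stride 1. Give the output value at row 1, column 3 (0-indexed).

The receptive field on the input at this output position is [-4 1 / -1 3]. Elementwise product with the kernel and sum: 1·-1 + -1·-1 + 3·-1.

-3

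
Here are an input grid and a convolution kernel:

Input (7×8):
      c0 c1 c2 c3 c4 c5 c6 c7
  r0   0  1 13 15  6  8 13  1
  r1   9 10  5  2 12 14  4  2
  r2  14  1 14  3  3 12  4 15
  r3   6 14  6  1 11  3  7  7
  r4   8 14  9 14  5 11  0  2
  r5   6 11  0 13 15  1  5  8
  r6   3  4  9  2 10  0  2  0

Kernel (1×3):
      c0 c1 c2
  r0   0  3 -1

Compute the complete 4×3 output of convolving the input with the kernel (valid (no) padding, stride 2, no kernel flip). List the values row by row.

Output[0,0]: The receptive field on the input at this output position is [0 1 13]. Elementwise product with the kernel and sum: 1·3 + 13·-1.

-10 39 11
-11 6 32
33 37 33
3 -4 -2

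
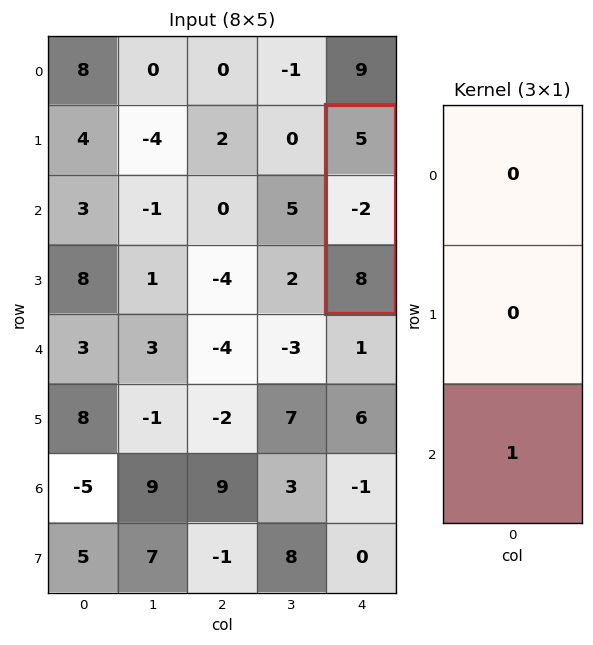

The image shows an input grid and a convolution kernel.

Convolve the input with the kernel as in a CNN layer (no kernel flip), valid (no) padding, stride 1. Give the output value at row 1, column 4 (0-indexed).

The receptive field on the input at this output position is [5 / -2 / 8]. Elementwise product with the kernel and sum: 8·1.

8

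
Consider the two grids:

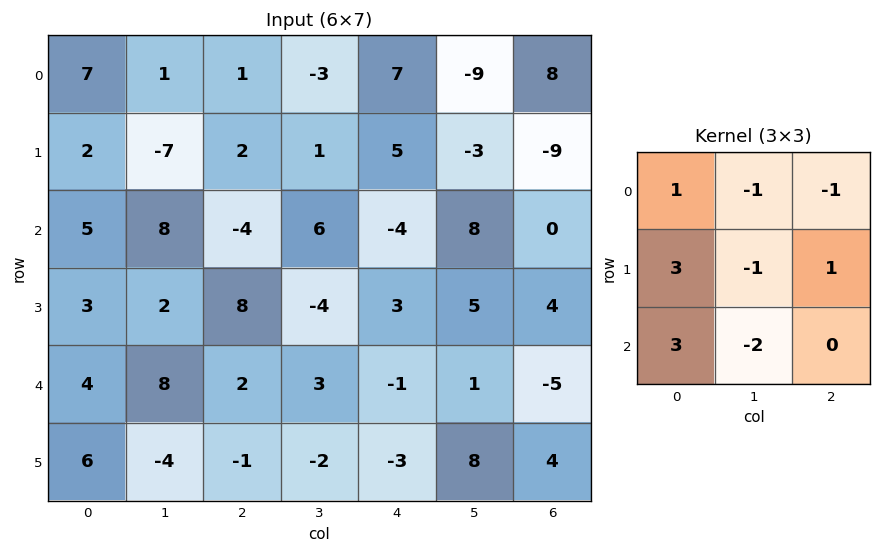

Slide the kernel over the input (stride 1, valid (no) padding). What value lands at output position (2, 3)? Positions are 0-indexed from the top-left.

The receptive field on the input at this output position is [6 -4 8 / -4 3 5 / 3 -1 1]. Elementwise product with the kernel and sum: 6·1 + -4·-1 + 8·-1 + -4·3 + 3·-1 + 5·1 + 3·3 + -1·-2.

3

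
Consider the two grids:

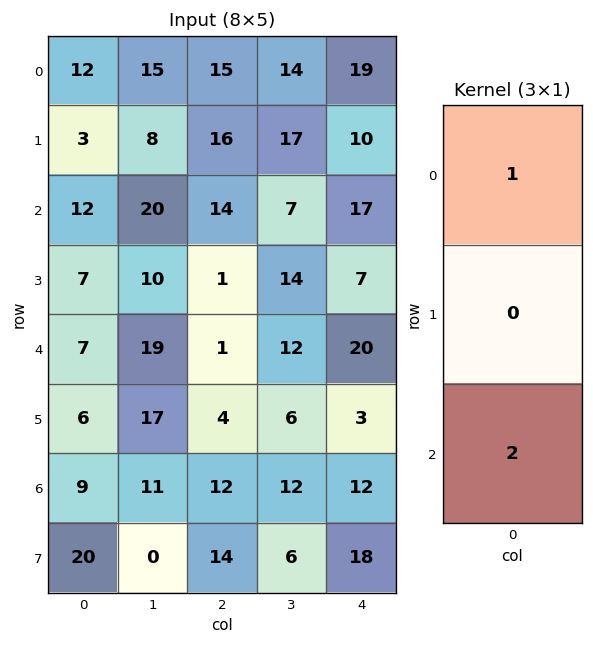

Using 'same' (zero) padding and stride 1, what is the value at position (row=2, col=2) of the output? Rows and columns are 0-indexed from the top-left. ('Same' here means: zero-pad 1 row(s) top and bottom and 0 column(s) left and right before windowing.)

The receptive field on the zero-padded input at this output position is [16 / 14 / 1]. Elementwise product with the kernel and sum: 16·1 + 1·2.

18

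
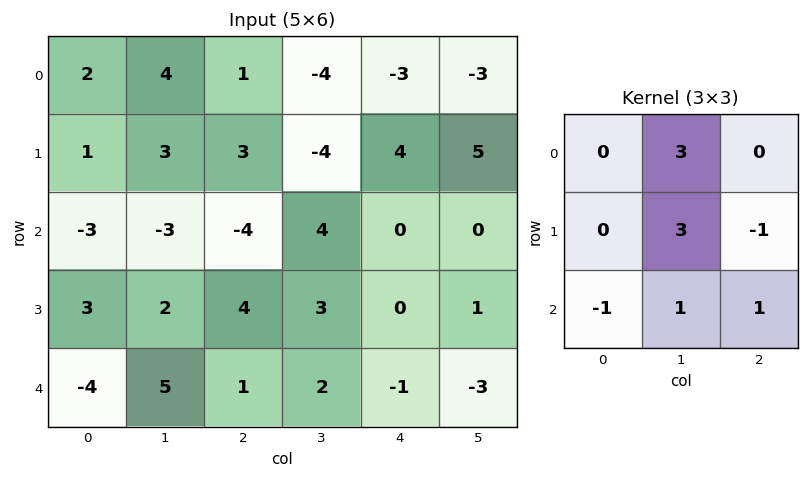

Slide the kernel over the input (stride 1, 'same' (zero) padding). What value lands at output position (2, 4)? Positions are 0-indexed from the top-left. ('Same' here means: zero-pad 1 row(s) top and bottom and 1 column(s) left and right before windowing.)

10

The receptive field on the zero-padded input at this output position is [-4 4 5 / 4 0 0 / 3 0 1]. Elementwise product with the kernel and sum: 4·3 + 0·3 + 0·-1 + 3·-1 + 0·1 + 1·1.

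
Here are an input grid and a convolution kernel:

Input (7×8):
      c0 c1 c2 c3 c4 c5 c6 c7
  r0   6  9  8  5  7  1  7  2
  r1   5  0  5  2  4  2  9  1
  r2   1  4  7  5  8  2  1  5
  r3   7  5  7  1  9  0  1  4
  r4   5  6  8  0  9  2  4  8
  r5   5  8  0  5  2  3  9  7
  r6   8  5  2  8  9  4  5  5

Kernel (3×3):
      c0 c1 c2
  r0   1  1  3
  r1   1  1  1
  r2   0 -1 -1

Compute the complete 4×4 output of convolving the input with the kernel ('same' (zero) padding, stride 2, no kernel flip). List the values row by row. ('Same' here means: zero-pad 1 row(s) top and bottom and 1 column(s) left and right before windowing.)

Output[0,0]: The receptive field on the zero-padded input at this output position is [0 0 0 / 0 6 9 / 0 5 0]. Elementwise product with the kernel and sum: 0·1 + 0·1 + 0·3 + 0·1 + 6·1 + 9·1 + 5·-1 + 0·-1.
Output[0,1]: The receptive field on the zero-padded input at this output position is [0 0 0 / 9 8 5 / 0 5 2]. Elementwise product with the kernel and sum: 0·1 + 0·1 + 0·3 + 9·1 + 8·1 + 5·1 + 5·-1 + 2·-1.

10 15 7 0
-2 19 18 17
20 24 16 11
42 38 37 47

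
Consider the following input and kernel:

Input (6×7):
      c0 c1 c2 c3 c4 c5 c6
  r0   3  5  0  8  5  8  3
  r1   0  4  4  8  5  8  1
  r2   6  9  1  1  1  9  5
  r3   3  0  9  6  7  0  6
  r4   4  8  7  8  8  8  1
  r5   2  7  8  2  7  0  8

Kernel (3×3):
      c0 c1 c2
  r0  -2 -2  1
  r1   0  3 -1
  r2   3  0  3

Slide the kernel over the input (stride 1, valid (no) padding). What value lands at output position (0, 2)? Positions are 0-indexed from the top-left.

The receptive field on the input at this output position is [0 8 5 / 4 8 5 / 1 1 1]. Elementwise product with the kernel and sum: 0·-2 + 8·-2 + 5·1 + 8·3 + 5·-1 + 1·3 + 1·3.

14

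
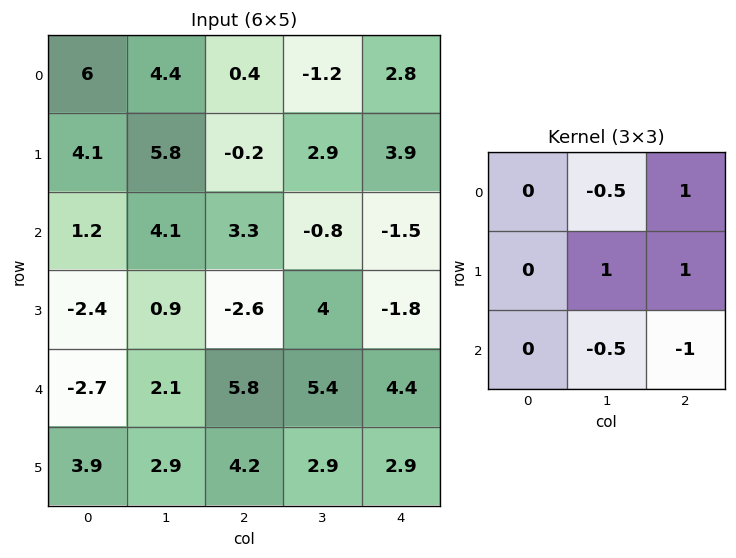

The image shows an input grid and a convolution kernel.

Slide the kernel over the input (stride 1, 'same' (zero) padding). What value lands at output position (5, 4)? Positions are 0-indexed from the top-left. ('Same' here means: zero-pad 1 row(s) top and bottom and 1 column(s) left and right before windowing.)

0.7

The receptive field on the zero-padded input at this output position is [5.4 4.4 0 / 2.9 2.9 0 / 0 0 0]. Elementwise product with the kernel and sum: 4.4·-0.5 + 0·1 + 2.9·1 + 0·1 + 0·-0.5 + 0·-1.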